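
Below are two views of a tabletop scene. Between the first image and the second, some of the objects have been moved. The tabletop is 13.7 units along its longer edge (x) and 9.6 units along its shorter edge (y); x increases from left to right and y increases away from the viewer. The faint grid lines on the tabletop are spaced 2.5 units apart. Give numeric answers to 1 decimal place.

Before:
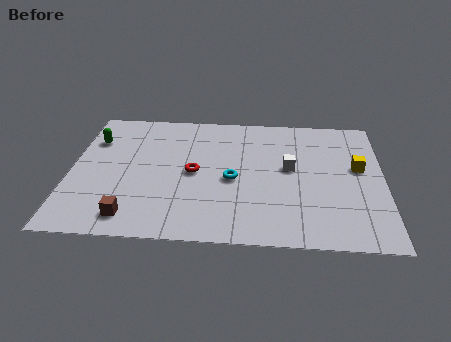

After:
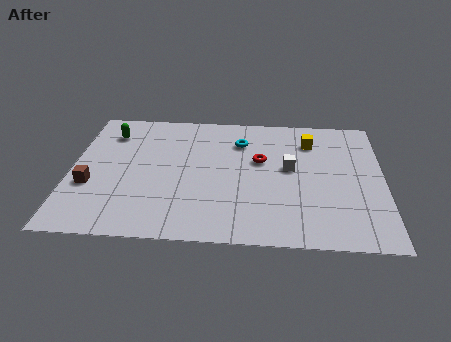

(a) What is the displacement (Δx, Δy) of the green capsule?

(0.7, 0.6)

The green capsule was at about (0.9, 6.9) and moved to about (1.6, 7.5).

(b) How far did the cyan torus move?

2.9

From (7.1, 4.3) to (7.4, 7.2), the cyan torus covered √(0.3² + 2.9²) ≈ 2.9 units.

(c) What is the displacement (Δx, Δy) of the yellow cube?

(-2.1, 1.9)

The yellow cube started near (12.6, 5.5) and ended near (10.5, 7.4).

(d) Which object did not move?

the white cube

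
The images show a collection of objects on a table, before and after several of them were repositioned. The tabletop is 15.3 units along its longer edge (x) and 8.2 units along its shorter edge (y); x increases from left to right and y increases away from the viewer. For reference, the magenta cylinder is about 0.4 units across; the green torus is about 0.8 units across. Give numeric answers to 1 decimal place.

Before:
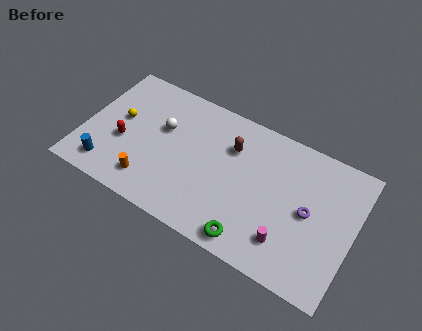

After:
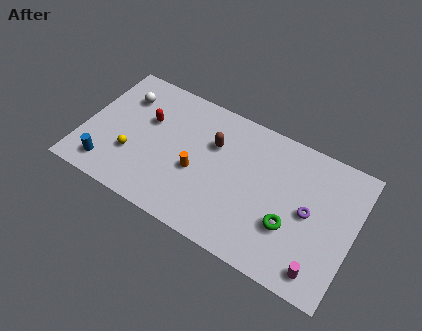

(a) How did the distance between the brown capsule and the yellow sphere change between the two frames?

-1.3

The distance was about 6.4 in the first image and 5.1 in the second, so they moved 1.3 units closer together.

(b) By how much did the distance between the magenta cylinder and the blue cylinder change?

+1.9

They were about 10.2 units apart before and 12.1 after — 1.9 units further apart.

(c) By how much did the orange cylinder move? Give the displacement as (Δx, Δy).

(2.4, 1.8)

The orange cylinder was at about (4.1, 1.6) and moved to about (6.5, 3.4).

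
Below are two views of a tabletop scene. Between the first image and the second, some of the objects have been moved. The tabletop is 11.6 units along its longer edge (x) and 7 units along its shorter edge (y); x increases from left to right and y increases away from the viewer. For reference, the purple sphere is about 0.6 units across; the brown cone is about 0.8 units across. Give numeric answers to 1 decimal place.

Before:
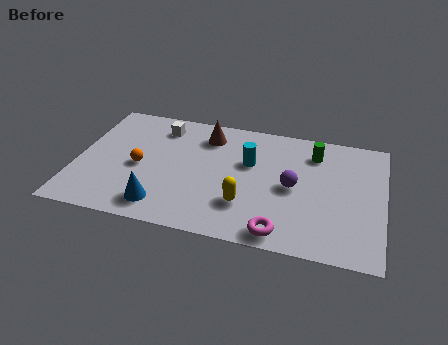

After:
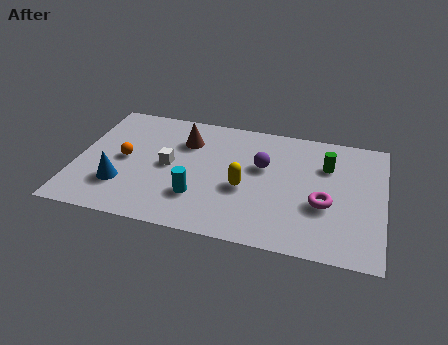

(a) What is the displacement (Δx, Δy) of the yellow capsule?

(-0.1, 0.9)

The yellow capsule started near (6.5, 2.0) and ended near (6.4, 2.9).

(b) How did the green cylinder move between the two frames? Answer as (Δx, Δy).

(0.5, -0.6)

From the two frames, the green cylinder sits at roughly (8.9, 5.5) before and (9.4, 4.9) after.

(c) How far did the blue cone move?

1.8

From (3.4, 1.2) to (1.8, 2.0), the blue cone covered √(1.6² + 0.8²) ≈ 1.8 units.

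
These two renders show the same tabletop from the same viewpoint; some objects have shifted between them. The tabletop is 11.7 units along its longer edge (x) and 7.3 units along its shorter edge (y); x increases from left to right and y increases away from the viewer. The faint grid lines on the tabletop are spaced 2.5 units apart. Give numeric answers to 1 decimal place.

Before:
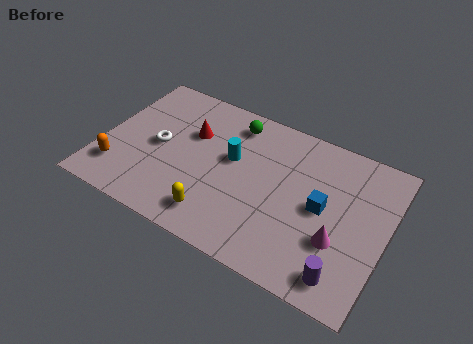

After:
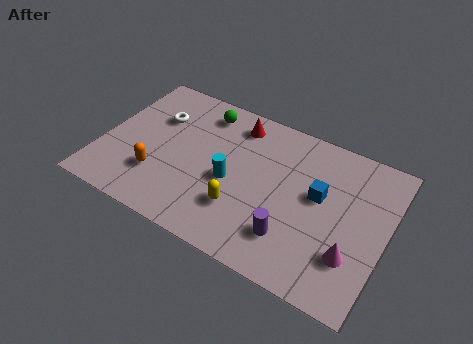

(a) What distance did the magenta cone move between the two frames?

0.7

The magenta cone was near (9.9, 2.5) before and (10.5, 2.1) after, so it travelled √(0.6² + 0.4²) ≈ 0.7 units.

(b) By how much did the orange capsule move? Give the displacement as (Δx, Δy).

(1.6, 0.4)

From the two frames, the orange capsule sits at roughly (0.9, 1.7) before and (2.5, 2.1) after.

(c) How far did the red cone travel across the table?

2.1

The red cone moved from about (3.5, 4.8) to (5.2, 6.1), a distance of √(1.7² + 1.3²) ≈ 2.1.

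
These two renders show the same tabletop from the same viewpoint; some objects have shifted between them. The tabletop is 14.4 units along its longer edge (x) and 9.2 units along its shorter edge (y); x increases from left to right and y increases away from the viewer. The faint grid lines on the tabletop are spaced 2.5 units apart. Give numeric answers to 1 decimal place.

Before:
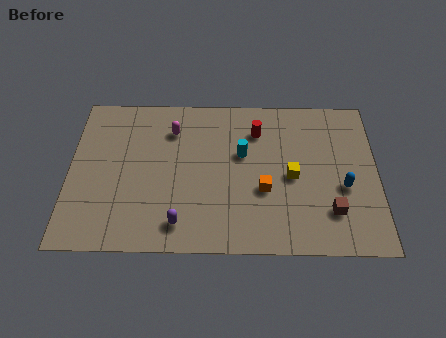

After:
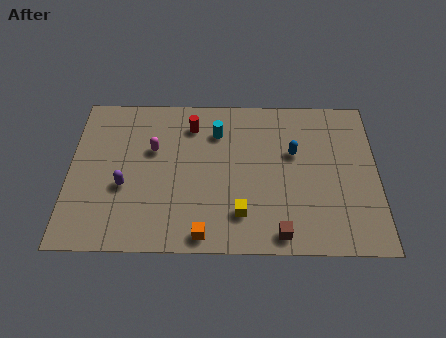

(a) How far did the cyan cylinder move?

1.8

The cyan cylinder moved from about (8.1, 5.6) to (6.9, 6.9), a distance of √(1.2² + 1.3²) ≈ 1.8.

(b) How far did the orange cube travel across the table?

3.8

The orange cube was near (9.1, 3.5) before and (6.3, 0.9) after, so it travelled √(2.8² + 2.6²) ≈ 3.8 units.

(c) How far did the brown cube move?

2.7

From (12.2, 2.3) to (9.8, 1.0), the brown cube covered √(2.4² + 1.3²) ≈ 2.7 units.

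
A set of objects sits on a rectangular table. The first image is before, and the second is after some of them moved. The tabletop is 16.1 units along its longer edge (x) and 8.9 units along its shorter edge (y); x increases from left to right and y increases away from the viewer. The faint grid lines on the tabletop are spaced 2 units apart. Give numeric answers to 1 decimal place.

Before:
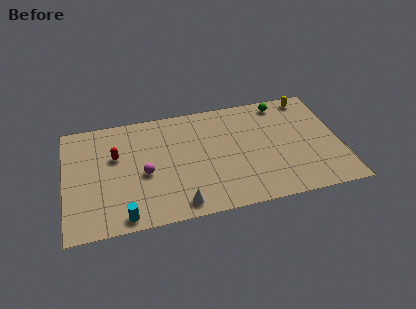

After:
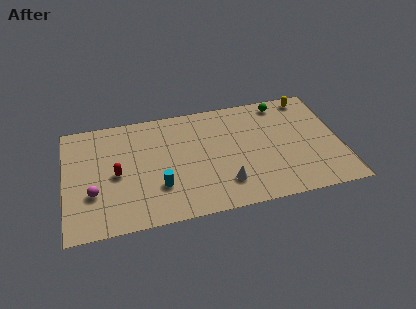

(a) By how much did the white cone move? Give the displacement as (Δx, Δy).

(2.7, 1.0)

The white cone was at about (6.5, 1.1) and moved to about (9.2, 2.1).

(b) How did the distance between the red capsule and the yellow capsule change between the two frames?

+0.4

They were about 11.7 units apart before and 12.1 after — 0.4 units further apart.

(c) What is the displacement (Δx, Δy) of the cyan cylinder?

(2.1, 1.8)

From the two frames, the cyan cylinder sits at roughly (3.3, 0.9) before and (5.4, 2.7) after.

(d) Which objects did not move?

the green sphere and the yellow capsule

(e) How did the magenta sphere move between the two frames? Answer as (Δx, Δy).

(-3.0, -0.9)

The magenta sphere started near (4.6, 3.9) and ended near (1.6, 3.0).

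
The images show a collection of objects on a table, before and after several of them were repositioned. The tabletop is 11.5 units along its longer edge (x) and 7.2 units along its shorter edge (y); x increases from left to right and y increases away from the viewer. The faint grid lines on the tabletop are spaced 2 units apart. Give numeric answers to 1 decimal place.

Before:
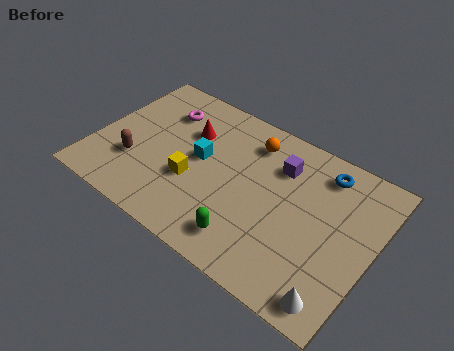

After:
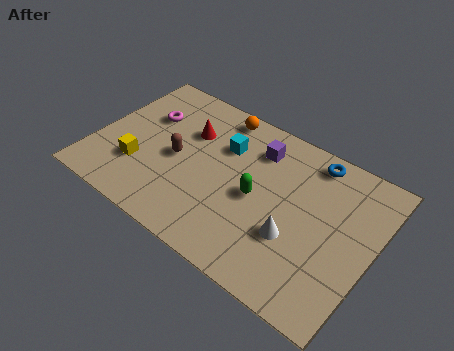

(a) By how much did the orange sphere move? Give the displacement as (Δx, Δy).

(-1.5, 0.6)

The orange sphere started near (6.1, 5.8) and ended near (4.6, 6.4).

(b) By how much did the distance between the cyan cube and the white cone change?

-2.7

Before: roughly 6.9 units apart; after: 4.2. That's 2.7 units closer together.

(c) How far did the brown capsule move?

1.9

From (1.8, 2.3) to (3.4, 3.4), the brown capsule covered √(1.6² + 1.1²) ≈ 1.9 units.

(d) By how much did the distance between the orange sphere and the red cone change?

-0.9

They were about 2.7 units apart before and 1.8 after — 0.9 units closer together.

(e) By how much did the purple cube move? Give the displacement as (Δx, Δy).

(-1.0, 0.3)

From the two frames, the purple cube sits at roughly (7.4, 5.3) before and (6.4, 5.6) after.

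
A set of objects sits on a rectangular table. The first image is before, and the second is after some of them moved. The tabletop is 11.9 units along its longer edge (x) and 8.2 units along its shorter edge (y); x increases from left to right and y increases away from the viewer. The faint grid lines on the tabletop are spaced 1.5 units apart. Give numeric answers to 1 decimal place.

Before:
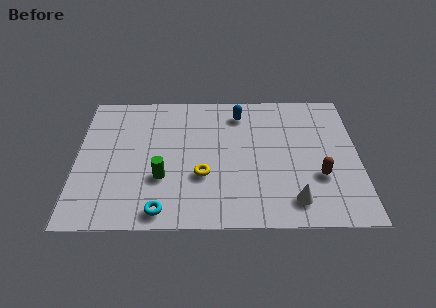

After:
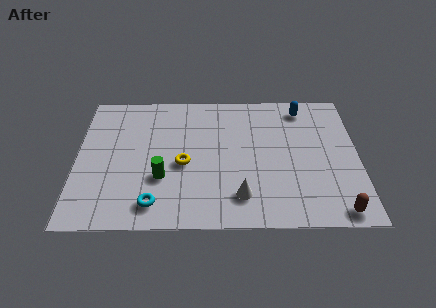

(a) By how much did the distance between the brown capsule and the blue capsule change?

+1.2

They were about 5.1 units apart before and 6.3 after — 1.2 units further apart.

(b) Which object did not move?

the green cylinder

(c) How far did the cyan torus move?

0.5

The cyan torus was near (3.6, 0.9) before and (3.3, 1.3) after, so it travelled √(0.3² + 0.4²) ≈ 0.5 units.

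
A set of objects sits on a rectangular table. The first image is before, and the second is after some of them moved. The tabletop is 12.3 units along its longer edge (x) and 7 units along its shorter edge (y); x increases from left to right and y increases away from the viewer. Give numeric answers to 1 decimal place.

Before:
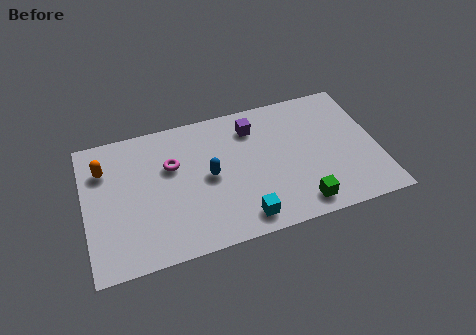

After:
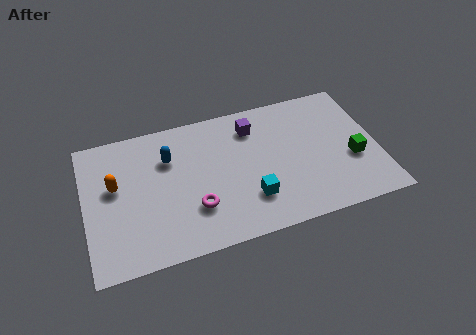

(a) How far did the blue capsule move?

2.1

The blue capsule was near (5.2, 3.5) before and (3.6, 4.9) after, so it travelled √(1.6² + 1.4²) ≈ 2.1 units.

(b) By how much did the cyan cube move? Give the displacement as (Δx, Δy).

(0.4, 0.9)

The cyan cube started near (6.4, 1.0) and ended near (6.8, 1.9).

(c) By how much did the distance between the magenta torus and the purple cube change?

+0.7

They were about 3.6 units apart before and 4.3 after — 0.7 units further apart.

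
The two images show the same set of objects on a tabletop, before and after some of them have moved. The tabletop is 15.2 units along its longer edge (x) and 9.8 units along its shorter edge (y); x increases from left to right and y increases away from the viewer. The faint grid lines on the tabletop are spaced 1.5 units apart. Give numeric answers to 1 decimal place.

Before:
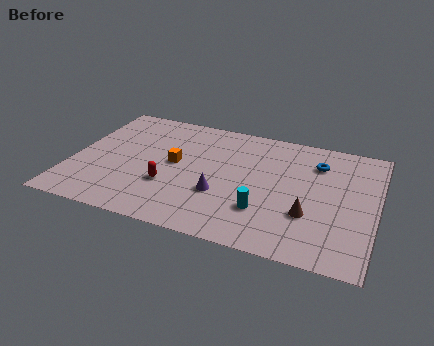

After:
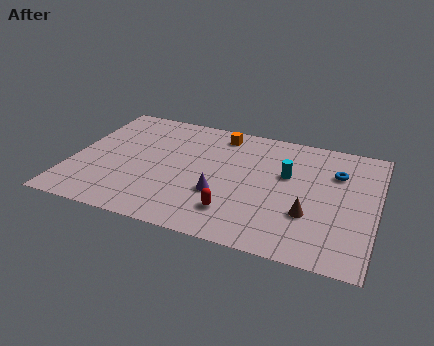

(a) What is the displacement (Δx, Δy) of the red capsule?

(3.4, -1.1)

From the two frames, the red capsule sits at roughly (5.0, 3.3) before and (8.4, 2.2) after.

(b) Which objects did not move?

the brown cone and the purple cone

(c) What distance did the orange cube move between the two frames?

3.8

The orange cube moved from about (5.1, 5.2) to (7.1, 8.4), a distance of √(2.0² + 3.2²) ≈ 3.8.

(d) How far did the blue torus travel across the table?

1.1

The blue torus moved from about (12.1, 7.4) to (13.1, 6.9), a distance of √(1.0² + 0.5²) ≈ 1.1.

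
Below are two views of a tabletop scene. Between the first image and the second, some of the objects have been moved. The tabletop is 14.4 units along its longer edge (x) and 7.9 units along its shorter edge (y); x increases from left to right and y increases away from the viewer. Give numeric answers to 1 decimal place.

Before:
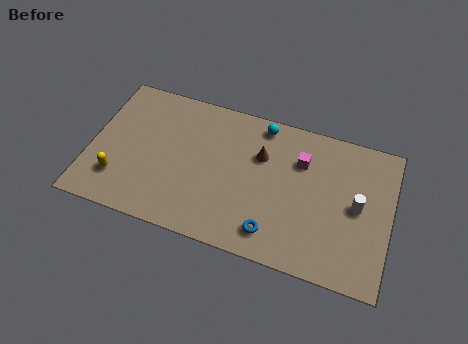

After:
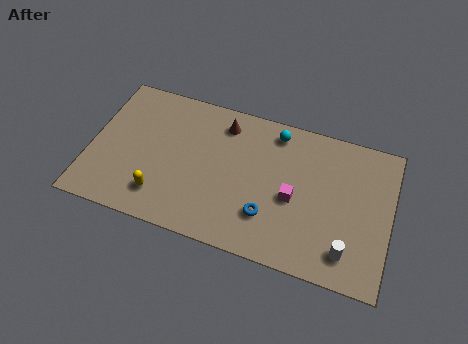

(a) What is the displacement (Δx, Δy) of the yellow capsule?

(2.1, -0.3)

From the two frames, the yellow capsule sits at roughly (1.5, 2.0) before and (3.6, 1.7) after.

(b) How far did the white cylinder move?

2.5

From (12.8, 4.0) to (12.5, 1.5), the white cylinder covered √(0.3² + 2.5²) ≈ 2.5 units.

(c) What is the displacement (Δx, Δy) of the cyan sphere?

(0.7, -0.2)

The cyan sphere started near (8.0, 7.0) and ended near (8.7, 6.8).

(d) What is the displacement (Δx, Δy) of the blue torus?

(-0.3, 0.8)

The blue torus started near (9.0, 1.4) and ended near (8.7, 2.2).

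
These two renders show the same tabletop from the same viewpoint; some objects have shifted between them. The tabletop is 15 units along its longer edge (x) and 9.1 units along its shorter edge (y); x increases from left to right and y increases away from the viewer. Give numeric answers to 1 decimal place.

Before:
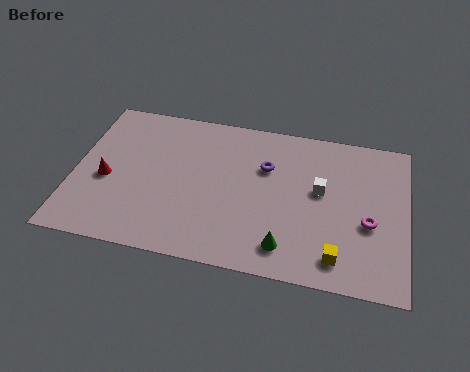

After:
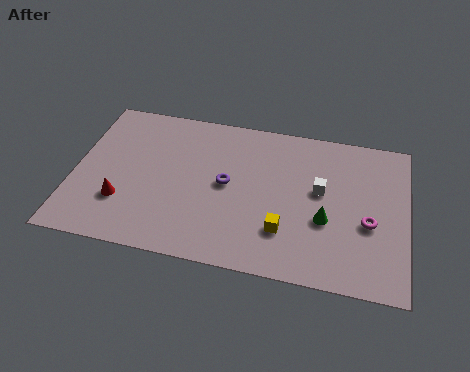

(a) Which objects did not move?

the magenta torus and the white cube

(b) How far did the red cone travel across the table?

1.4

From (1.5, 3.9) to (2.3, 2.7), the red cone covered √(0.8² + 1.2²) ≈ 1.4 units.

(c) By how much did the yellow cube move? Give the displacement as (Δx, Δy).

(-2.4, 1.0)

The yellow cube was at about (12.0, 1.5) and moved to about (9.6, 2.5).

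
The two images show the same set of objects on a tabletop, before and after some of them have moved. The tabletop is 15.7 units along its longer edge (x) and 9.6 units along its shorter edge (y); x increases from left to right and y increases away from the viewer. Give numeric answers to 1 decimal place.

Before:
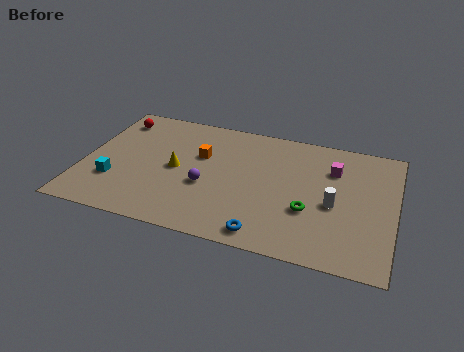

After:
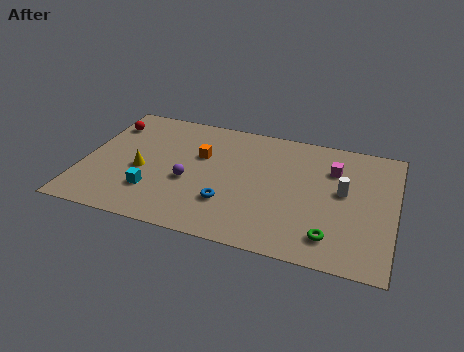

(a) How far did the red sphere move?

0.6

The red sphere moved from about (1.2, 7.9) to (0.9, 7.4), a distance of √(0.3² + 0.5²) ≈ 0.6.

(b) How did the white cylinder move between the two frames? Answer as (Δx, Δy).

(0.4, 1.1)

The white cylinder started near (12.7, 4.2) and ended near (13.1, 5.3).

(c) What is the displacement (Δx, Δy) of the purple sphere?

(-0.9, 0.1)

The purple sphere started near (6.3, 3.8) and ended near (5.4, 3.9).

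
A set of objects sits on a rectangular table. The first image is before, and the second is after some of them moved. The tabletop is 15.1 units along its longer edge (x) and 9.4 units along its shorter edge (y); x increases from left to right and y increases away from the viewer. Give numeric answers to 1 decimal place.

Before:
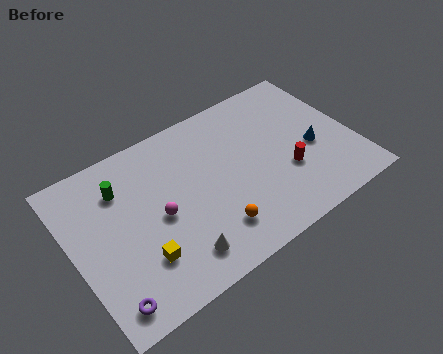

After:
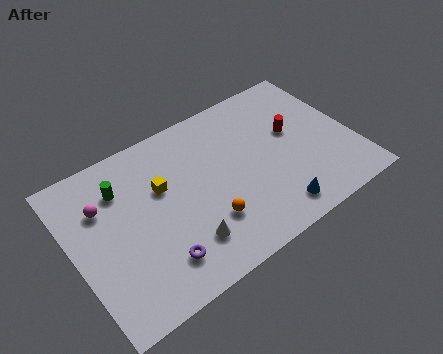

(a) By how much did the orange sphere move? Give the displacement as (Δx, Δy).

(-0.2, 0.6)

The orange sphere was at about (7.0, 2.1) and moved to about (6.8, 2.7).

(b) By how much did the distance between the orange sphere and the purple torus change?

-3.0

Before: roughly 5.9 units apart; after: 2.9. That's 3.0 units closer together.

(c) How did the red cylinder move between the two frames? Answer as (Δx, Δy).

(0.8, 2.2)

The red cylinder was at about (11.3, 3.3) and moved to about (12.1, 5.5).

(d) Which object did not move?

the green cylinder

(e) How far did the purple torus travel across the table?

2.9

The purple torus was near (1.2, 1.3) before and (4.0, 2.0) after, so it travelled √(2.8² + 0.7²) ≈ 2.9 units.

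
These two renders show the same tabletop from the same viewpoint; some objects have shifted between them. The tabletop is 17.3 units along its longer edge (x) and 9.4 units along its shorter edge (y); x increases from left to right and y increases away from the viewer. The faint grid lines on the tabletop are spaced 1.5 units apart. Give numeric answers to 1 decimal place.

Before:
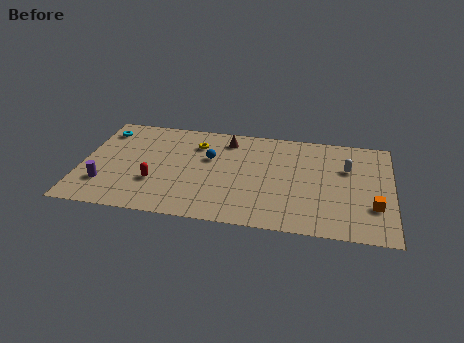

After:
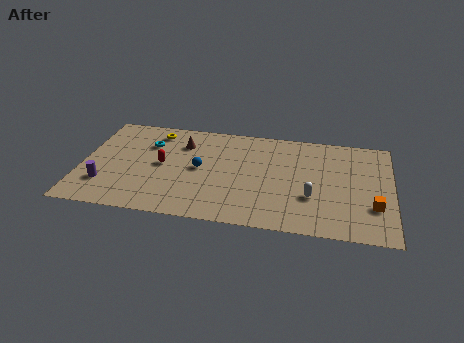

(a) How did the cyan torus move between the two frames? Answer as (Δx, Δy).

(2.6, -0.9)

The cyan torus was at about (1.0, 7.6) and moved to about (3.6, 6.7).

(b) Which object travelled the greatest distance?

the white capsule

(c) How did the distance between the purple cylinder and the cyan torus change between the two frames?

-0.4

The distance was about 5.1 in the first image and 4.7 in the second, so they moved 0.4 units closer together.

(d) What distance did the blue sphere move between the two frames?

1.2

The blue sphere moved from about (7.1, 5.9) to (6.6, 4.8), a distance of √(0.5² + 1.1²) ≈ 1.2.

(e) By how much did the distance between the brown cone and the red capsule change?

-3.6

The distance was about 6.0 in the first image and 2.4 in the second, so they moved 3.6 units closer together.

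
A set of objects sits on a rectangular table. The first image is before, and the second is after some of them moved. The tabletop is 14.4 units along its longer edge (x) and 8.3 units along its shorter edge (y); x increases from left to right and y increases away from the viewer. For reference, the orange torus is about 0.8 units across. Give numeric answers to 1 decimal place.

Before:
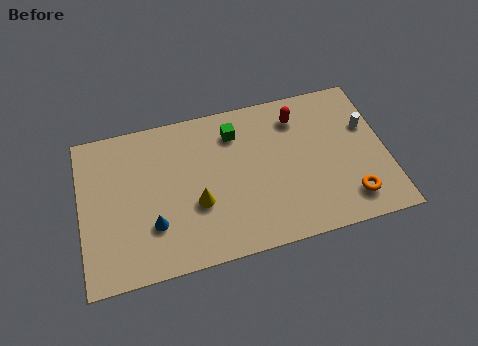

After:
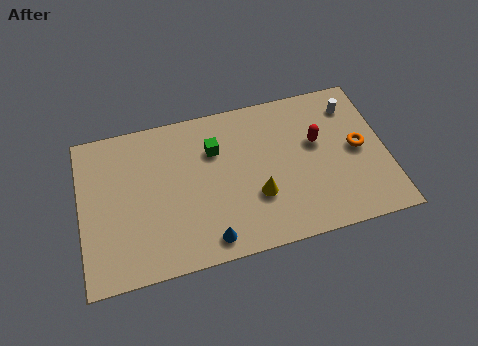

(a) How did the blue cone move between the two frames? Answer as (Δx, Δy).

(2.5, -1.4)

The blue cone was at about (3.3, 2.5) and moved to about (5.8, 1.1).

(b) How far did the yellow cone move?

2.8

The yellow cone moved from about (5.4, 3.1) to (8.2, 2.8), a distance of √(2.8² + 0.3²) ≈ 2.8.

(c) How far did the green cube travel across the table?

1.2

The green cube moved from about (7.4, 6.5) to (6.4, 5.8), a distance of √(1.0² + 0.7²) ≈ 1.2.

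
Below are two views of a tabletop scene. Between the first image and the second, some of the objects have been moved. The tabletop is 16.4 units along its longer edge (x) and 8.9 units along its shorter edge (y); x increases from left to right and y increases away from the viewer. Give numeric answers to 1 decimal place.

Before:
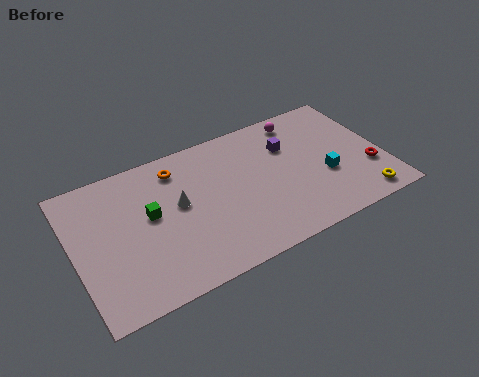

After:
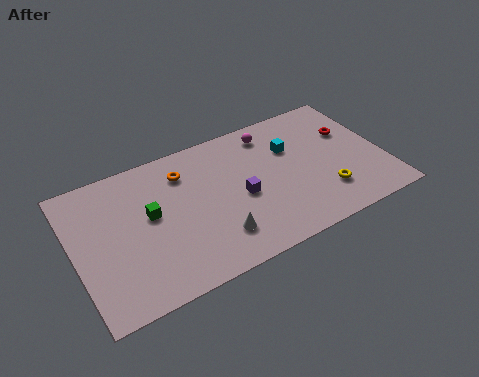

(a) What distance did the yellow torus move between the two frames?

2.2

The yellow torus was near (14.8, 1.1) before and (13.0, 2.3) after, so it travelled √(1.8² + 1.2²) ≈ 2.2 units.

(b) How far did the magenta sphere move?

1.7

The magenta sphere moved from about (12.5, 7.7) to (10.8, 7.5), a distance of √(1.7² + 0.2²) ≈ 1.7.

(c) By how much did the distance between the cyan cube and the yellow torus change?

+1.1

Before: roughly 2.8 units apart; after: 3.9. That's 1.1 units further apart.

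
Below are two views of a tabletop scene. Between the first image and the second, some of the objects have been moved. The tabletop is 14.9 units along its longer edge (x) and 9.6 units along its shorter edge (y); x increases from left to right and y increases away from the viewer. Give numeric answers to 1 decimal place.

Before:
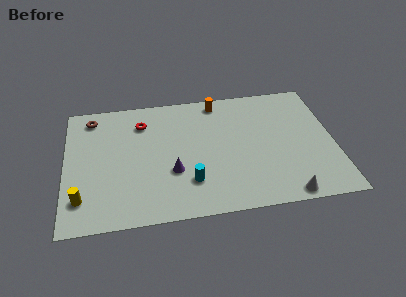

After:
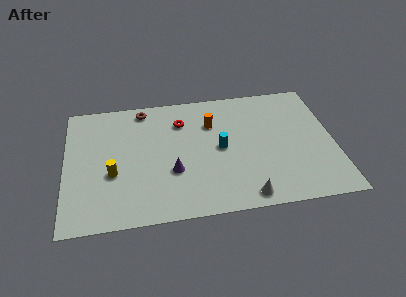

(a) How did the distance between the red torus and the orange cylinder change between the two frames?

-2.7

Before: roughly 4.4 units apart; after: 1.7. That's 2.7 units closer together.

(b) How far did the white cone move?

2.2

The white cone was near (12.0, 0.8) before and (9.8, 1.0) after, so it travelled √(2.2² + 0.2²) ≈ 2.2 units.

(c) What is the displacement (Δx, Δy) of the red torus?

(2.2, -0.2)

The red torus started near (4.3, 7.4) and ended near (6.5, 7.2).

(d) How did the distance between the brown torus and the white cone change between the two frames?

-3.6

They were about 12.8 units apart before and 9.2 after — 3.6 units closer together.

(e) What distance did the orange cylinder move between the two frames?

1.7

The orange cylinder was near (8.6, 8.5) before and (8.2, 6.8) after, so it travelled √(0.4² + 1.7²) ≈ 1.7 units.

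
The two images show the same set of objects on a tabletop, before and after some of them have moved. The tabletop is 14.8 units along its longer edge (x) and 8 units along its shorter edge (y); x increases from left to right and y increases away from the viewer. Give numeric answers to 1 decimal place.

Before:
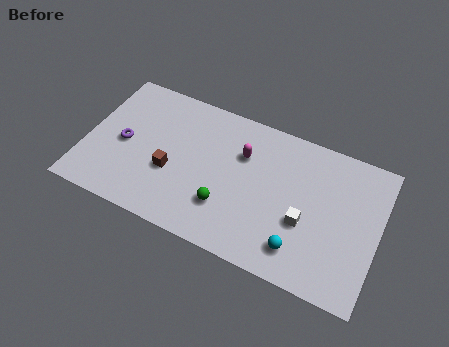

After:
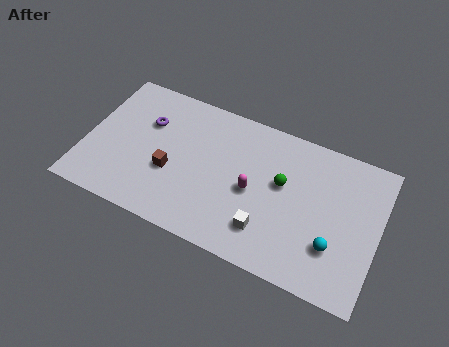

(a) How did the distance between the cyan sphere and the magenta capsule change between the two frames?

-0.7

Before: roughly 5.1 units apart; after: 4.4. That's 0.7 units closer together.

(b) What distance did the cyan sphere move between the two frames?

1.8

The cyan sphere moved from about (11.1, 1.6) to (12.7, 2.4), a distance of √(1.6² + 0.8²) ≈ 1.8.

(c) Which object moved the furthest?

the green sphere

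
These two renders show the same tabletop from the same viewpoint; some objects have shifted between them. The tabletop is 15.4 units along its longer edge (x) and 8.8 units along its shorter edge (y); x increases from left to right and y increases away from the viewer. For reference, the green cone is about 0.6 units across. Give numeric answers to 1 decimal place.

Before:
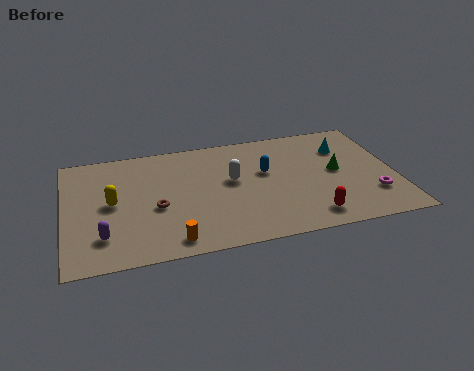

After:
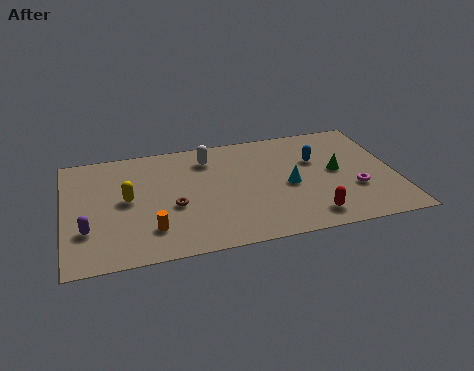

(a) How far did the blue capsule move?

2.4

From (9.4, 5.3) to (11.8, 5.7), the blue capsule covered √(2.4² + 0.4²) ≈ 2.4 units.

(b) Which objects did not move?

the green cone and the red capsule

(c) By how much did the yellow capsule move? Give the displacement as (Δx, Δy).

(0.7, 0.1)

The yellow capsule started near (2.2, 4.5) and ended near (2.9, 4.6).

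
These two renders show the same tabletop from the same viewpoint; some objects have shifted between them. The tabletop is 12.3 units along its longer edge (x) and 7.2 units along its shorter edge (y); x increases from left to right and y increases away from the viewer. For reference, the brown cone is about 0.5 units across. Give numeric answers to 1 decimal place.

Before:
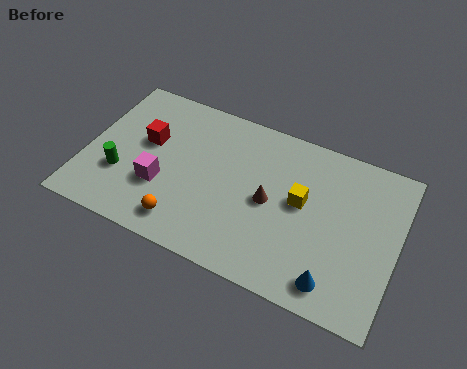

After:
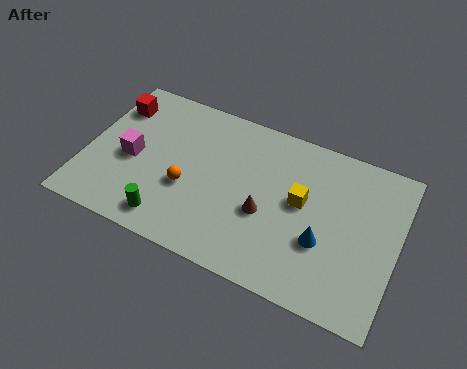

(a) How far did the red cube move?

1.9

The red cube moved from about (2.3, 4.3) to (0.8, 5.5), a distance of √(1.5² + 1.2²) ≈ 1.9.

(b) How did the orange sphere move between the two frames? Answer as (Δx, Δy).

(-0.1, 1.6)

The orange sphere started near (4.2, 1.2) and ended near (4.1, 2.8).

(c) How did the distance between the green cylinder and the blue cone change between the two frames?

-2.6

Before: roughly 8.7 units apart; after: 6.1. That's 2.6 units closer together.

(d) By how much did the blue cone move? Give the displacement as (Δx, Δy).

(-0.6, 1.5)

The blue cone was at about (10.1, 1.1) and moved to about (9.5, 2.6).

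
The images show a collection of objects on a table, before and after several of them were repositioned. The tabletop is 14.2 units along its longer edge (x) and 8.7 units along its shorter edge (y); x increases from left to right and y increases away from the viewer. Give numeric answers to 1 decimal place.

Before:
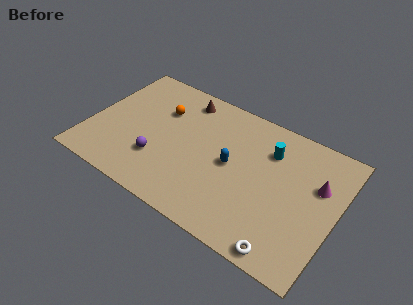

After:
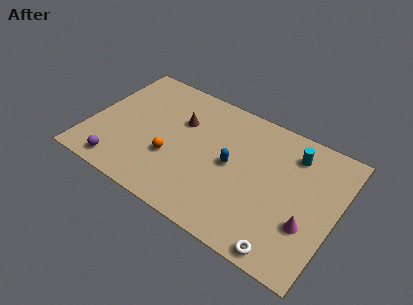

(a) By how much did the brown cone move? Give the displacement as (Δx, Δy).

(0.1, -1.6)

From the two frames, the brown cone sits at roughly (4.9, 7.4) before and (5.0, 5.8) after.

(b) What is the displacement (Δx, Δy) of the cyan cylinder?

(1.3, 0.5)

The cyan cylinder started near (10.1, 6.4) and ended near (11.4, 6.9).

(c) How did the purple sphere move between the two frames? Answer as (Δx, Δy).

(-2.0, -1.5)

From the two frames, the purple sphere sits at roughly (4.2, 2.6) before and (2.2, 1.1) after.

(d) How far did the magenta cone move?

2.7

From (13.0, 5.6) to (12.8, 2.9), the magenta cone covered √(0.2² + 2.7²) ≈ 2.7 units.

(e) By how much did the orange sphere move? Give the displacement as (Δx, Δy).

(1.1, -2.9)

The orange sphere started near (3.8, 6.0) and ended near (4.9, 3.1).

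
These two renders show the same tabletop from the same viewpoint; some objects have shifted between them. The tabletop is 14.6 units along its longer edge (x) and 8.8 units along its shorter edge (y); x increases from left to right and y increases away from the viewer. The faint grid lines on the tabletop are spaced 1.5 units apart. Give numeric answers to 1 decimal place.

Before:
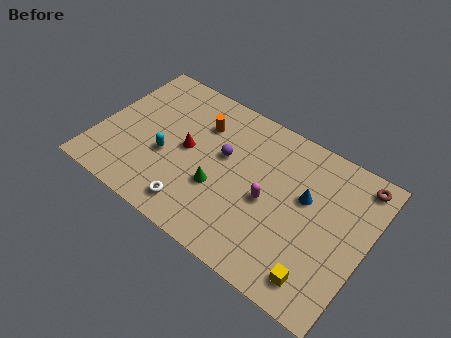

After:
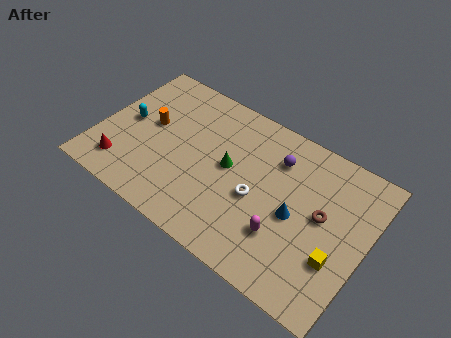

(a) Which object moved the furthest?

the red cone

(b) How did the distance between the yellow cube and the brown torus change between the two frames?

-4.2

Before: roughly 6.4 units apart; after: 2.2. That's 4.2 units closer together.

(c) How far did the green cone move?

1.5

From (6.8, 3.2) to (7.1, 4.7), the green cone covered √(0.3² + 1.5²) ≈ 1.5 units.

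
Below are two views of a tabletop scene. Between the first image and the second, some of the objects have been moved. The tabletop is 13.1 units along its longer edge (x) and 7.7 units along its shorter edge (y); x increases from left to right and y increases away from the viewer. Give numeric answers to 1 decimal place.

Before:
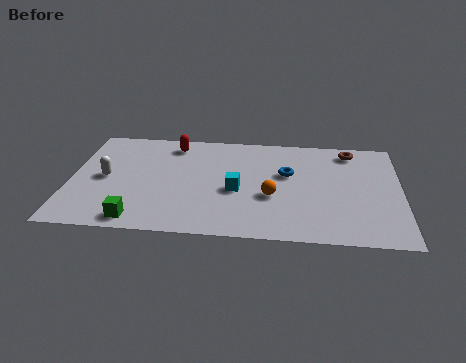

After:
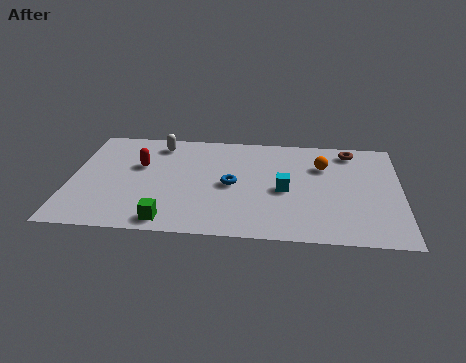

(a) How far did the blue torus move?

2.4

The blue torus moved from about (8.6, 4.7) to (6.4, 3.7), a distance of √(2.2² + 1.0²) ≈ 2.4.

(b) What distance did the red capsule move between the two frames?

2.1

The red capsule moved from about (4.0, 6.5) to (2.7, 4.8), a distance of √(1.3² + 1.7²) ≈ 2.1.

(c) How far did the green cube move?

1.2

The green cube moved from about (2.8, 0.9) to (4.0, 0.9), a distance of √(1.2² + 0.0²) ≈ 1.2.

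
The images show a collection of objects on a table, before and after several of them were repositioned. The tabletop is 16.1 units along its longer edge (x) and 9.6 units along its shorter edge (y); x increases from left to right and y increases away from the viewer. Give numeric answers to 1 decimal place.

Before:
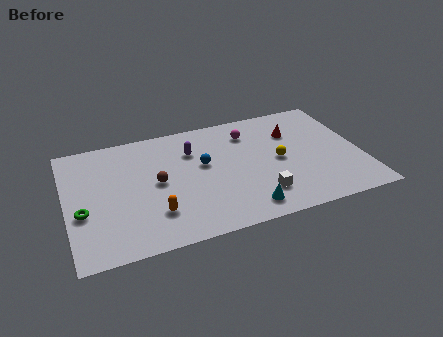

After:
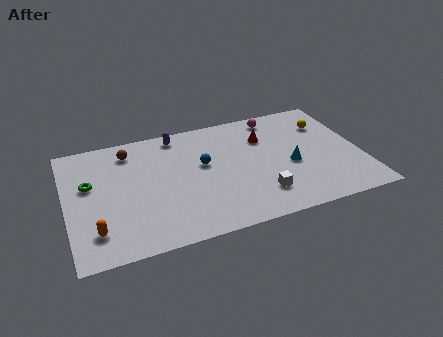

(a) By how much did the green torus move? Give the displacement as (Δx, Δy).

(0.5, 2.1)

The green torus was at about (0.8, 3.7) and moved to about (1.3, 5.8).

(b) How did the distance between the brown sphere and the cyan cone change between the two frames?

+3.7

Before: roughly 5.7 units apart; after: 9.4. That's 3.7 units further apart.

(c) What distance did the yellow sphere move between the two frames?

3.7

The yellow sphere was near (11.6, 4.7) before and (14.5, 7.0) after, so it travelled √(2.9² + 2.3²) ≈ 3.7 units.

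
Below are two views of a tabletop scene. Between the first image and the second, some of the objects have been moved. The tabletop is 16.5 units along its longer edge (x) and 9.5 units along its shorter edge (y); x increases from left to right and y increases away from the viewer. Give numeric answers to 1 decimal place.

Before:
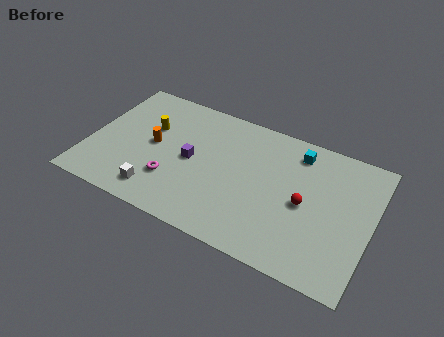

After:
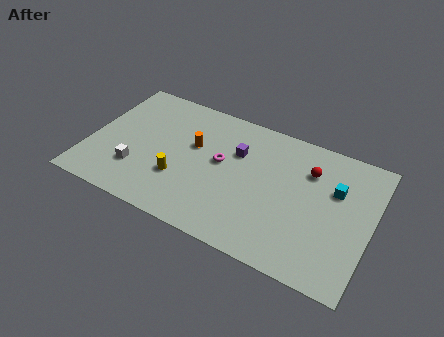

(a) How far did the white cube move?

1.8

The white cube moved from about (4.4, 1.6) to (3.0, 2.7), a distance of √(1.4² + 1.1²) ≈ 1.8.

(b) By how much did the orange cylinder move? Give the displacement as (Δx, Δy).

(2.3, 0.9)

From the two frames, the orange cylinder sits at roughly (3.7, 4.9) before and (6.0, 5.8) after.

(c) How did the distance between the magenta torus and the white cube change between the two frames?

+4.0

Before: roughly 1.4 units apart; after: 5.4. That's 4.0 units further apart.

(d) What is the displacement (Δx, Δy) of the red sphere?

(0.0, 2.4)

The red sphere started near (12.7, 4.5) and ended near (12.7, 6.9).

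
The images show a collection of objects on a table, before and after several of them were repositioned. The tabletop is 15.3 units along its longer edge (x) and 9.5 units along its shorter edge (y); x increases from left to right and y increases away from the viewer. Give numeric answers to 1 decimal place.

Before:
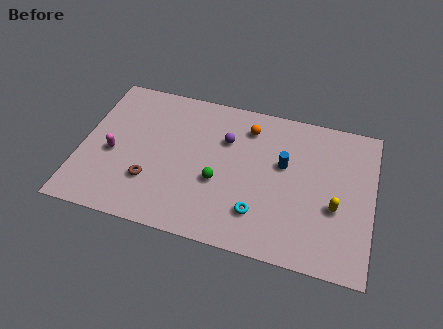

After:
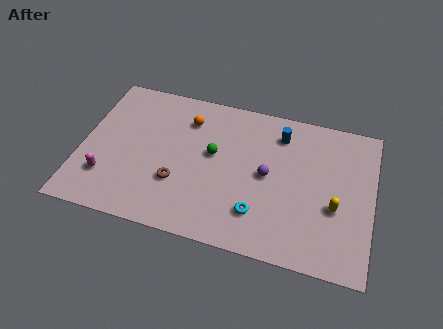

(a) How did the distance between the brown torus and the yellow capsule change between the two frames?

-1.4

The distance was about 9.6 in the first image and 8.2 in the second, so they moved 1.4 units closer together.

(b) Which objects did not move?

the cyan torus and the yellow capsule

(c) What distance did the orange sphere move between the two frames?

3.2

From (8.6, 7.6) to (5.4, 7.3), the orange sphere covered √(3.2² + 0.3²) ≈ 3.2 units.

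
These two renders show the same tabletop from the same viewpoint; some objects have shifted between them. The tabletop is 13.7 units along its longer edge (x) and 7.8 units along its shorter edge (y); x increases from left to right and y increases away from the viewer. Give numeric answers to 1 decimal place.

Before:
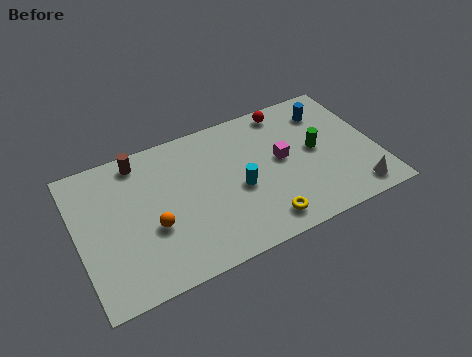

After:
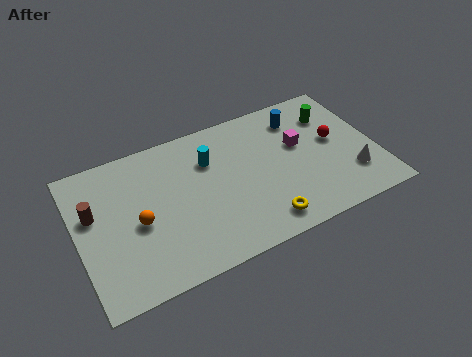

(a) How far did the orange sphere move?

0.8

The orange sphere moved from about (3.3, 3.0) to (2.7, 3.5), a distance of √(0.6² + 0.5²) ≈ 0.8.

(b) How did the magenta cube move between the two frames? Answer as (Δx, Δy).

(0.9, 0.5)

The magenta cube was at about (9.4, 4.2) and moved to about (10.3, 4.7).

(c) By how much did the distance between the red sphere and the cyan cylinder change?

+1.4

Before: roughly 4.4 units apart; after: 5.8. That's 1.4 units further apart.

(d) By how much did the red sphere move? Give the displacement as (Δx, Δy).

(1.9, -2.6)

The red sphere was at about (10.0, 6.9) and moved to about (11.9, 4.3).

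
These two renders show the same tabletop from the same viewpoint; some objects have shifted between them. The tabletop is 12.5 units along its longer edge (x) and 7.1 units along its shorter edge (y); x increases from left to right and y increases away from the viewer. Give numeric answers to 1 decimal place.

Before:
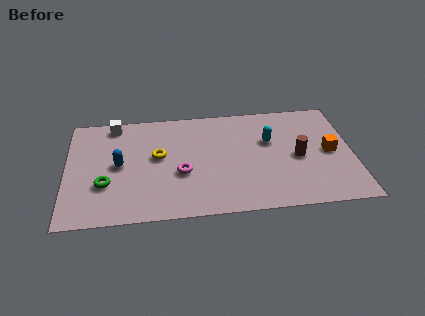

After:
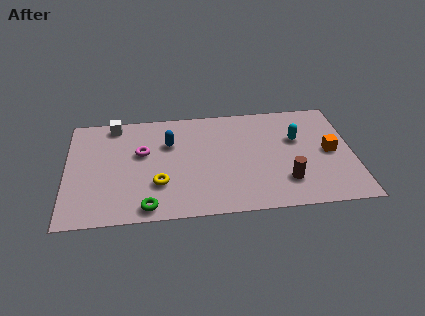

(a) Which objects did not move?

the white cube and the orange cube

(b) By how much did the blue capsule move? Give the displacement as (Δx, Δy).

(2.2, 1.2)

The blue capsule was at about (2.3, 3.6) and moved to about (4.5, 4.8).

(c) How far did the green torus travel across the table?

2.4

From (1.7, 2.4) to (3.5, 0.8), the green torus covered √(1.8² + 1.6²) ≈ 2.4 units.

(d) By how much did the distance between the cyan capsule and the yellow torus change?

+1.6

The distance was about 4.9 in the first image and 6.5 in the second, so they moved 1.6 units further apart.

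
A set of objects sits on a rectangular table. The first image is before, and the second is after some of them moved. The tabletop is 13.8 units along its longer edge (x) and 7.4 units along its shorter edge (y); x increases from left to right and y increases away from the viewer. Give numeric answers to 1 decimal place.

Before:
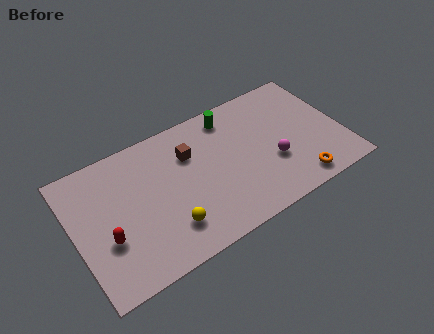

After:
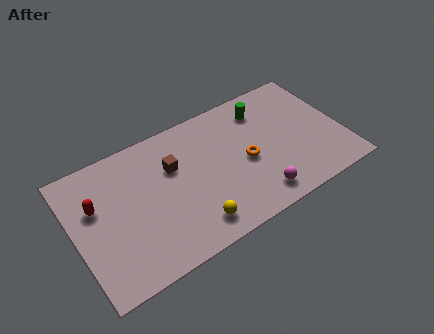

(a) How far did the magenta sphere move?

1.9

From (10.1, 2.7) to (9.0, 1.2), the magenta sphere covered √(1.1² + 1.5²) ≈ 1.9 units.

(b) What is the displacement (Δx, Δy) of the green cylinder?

(1.7, -0.4)

The green cylinder started near (8.4, 6.3) and ended near (10.1, 5.9).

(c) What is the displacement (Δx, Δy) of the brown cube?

(-0.9, -0.3)

The brown cube started near (6.1, 5.2) and ended near (5.2, 4.9).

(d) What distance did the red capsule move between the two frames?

2.0

The red capsule moved from about (1.5, 2.7) to (1.2, 4.7), a distance of √(0.3² + 2.0²) ≈ 2.0.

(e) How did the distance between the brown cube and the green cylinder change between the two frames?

+2.5

They were about 2.5 units apart before and 5.0 after — 2.5 units further apart.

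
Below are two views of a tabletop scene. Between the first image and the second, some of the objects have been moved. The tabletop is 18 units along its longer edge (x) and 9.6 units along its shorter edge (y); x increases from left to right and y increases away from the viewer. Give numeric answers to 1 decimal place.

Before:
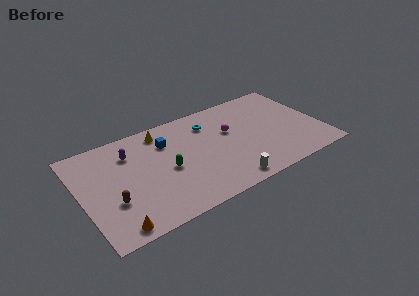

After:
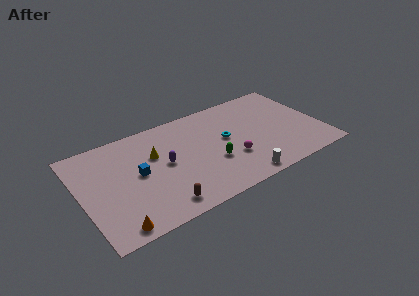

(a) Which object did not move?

the orange cone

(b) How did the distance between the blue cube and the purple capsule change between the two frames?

-0.7

They were about 2.7 units apart before and 2.0 after — 0.7 units closer together.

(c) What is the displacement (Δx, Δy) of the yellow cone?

(-0.8, -2.0)

From the two frames, the yellow cone sits at roughly (6.4, 8.2) before and (5.6, 6.2) after.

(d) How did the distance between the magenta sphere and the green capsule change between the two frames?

-3.8

The distance was about 5.2 in the first image and 1.4 in the second, so they moved 3.8 units closer together.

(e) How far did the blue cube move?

3.1

The blue cube was near (6.6, 7.0) before and (4.2, 5.0) after, so it travelled √(2.4² + 2.0²) ≈ 3.1 units.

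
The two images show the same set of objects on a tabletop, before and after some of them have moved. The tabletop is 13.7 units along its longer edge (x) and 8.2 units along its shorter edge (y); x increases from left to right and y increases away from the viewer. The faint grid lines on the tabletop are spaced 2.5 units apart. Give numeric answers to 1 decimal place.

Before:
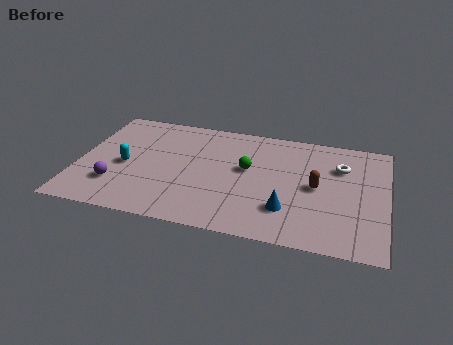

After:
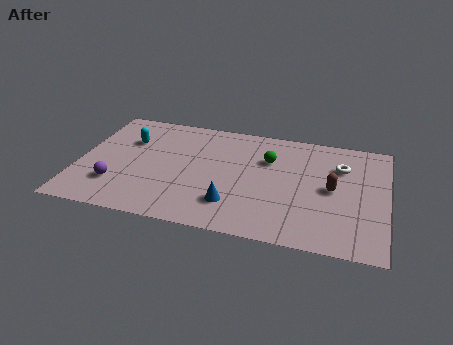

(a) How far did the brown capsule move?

0.7

From (10.6, 4.1) to (11.3, 4.1), the brown capsule covered √(0.7² + 0.0²) ≈ 0.7 units.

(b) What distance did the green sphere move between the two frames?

1.3

The green sphere was near (7.5, 4.7) before and (8.4, 5.6) after, so it travelled √(0.9² + 0.9²) ≈ 1.3 units.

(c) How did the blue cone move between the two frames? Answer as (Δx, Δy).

(-2.4, -0.2)

From the two frames, the blue cone sits at roughly (9.4, 2.2) before and (7.0, 2.0) after.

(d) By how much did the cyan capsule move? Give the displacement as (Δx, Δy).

(0.0, 1.9)

From the two frames, the cyan capsule sits at roughly (2.1, 3.7) before and (2.1, 5.6) after.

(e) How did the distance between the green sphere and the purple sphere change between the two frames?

+1.2

The distance was about 6.2 in the first image and 7.4 in the second, so they moved 1.2 units further apart.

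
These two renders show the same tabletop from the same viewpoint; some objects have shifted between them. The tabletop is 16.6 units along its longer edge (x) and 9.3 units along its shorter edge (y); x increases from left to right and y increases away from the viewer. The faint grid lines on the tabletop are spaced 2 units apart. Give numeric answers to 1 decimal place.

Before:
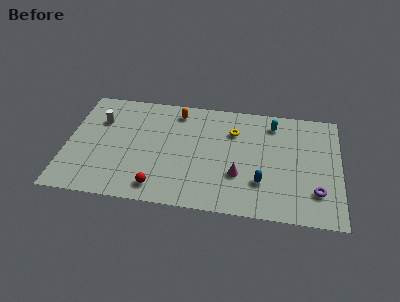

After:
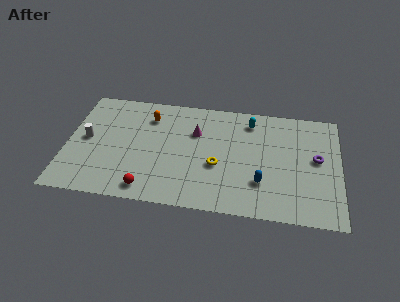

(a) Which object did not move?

the blue capsule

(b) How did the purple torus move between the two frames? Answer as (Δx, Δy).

(0.0, 2.7)

From the two frames, the purple torus sits at roughly (15.2, 2.4) before and (15.2, 5.1) after.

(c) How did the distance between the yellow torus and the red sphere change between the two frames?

-2.1

The distance was about 6.9 in the first image and 4.8 in the second, so they moved 2.1 units closer together.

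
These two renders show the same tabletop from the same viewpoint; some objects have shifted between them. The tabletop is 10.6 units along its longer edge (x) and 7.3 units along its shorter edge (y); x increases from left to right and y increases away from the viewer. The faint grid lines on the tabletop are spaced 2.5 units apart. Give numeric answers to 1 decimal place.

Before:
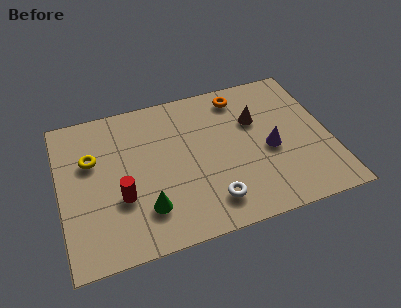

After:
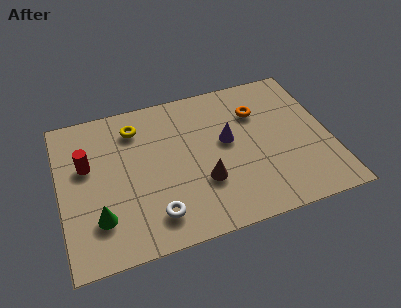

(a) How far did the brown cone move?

3.3

The brown cone was near (7.8, 4.8) before and (5.5, 2.4) after, so it travelled √(2.3² + 2.4²) ≈ 3.3 units.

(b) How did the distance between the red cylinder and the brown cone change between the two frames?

-1.0

They were about 5.9 units apart before and 4.9 after — 1.0 units closer together.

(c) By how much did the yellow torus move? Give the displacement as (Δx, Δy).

(1.8, 1.1)

The yellow torus started near (1.3, 4.7) and ended near (3.1, 5.8).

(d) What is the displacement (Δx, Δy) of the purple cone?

(-1.6, 0.9)

The purple cone started near (8.2, 3.2) and ended near (6.6, 4.1).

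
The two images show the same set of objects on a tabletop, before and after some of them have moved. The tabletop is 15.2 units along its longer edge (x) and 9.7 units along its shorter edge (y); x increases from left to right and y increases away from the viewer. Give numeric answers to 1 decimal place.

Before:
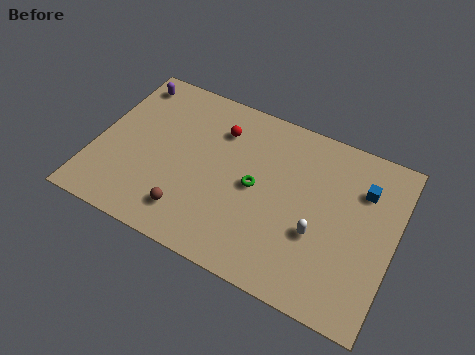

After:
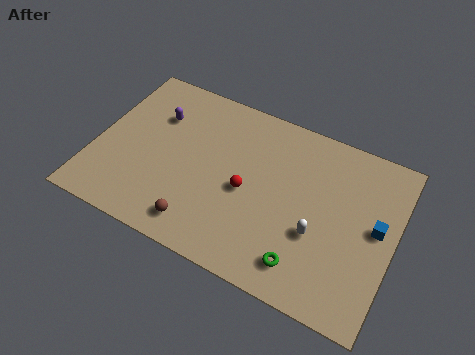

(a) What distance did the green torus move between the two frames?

4.2

The green torus was near (8.2, 4.8) before and (11.1, 1.7) after, so it travelled √(2.9² + 3.1²) ≈ 4.2 units.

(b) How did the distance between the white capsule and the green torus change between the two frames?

-1.6

They were about 3.5 units apart before and 1.9 after — 1.6 units closer together.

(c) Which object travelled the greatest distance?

the green torus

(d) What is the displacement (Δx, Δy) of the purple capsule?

(1.7, -1.5)

The purple capsule was at about (1.1, 8.3) and moved to about (2.8, 6.8).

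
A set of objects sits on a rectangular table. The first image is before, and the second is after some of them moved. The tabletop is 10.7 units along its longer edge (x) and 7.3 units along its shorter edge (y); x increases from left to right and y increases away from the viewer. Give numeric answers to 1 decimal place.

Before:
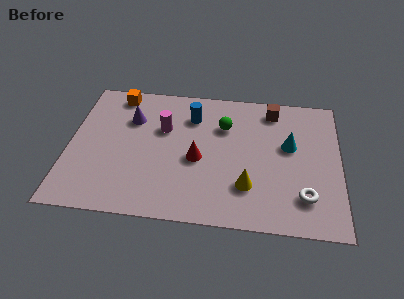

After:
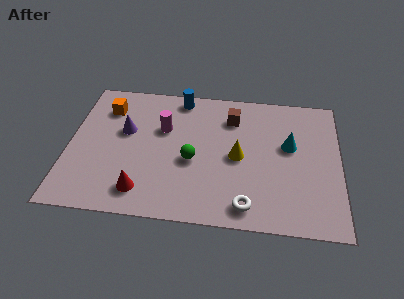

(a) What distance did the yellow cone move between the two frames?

1.6

The yellow cone was near (7.1, 2.0) before and (6.7, 3.5) after, so it travelled √(0.4² + 1.5²) ≈ 1.6 units.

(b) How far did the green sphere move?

2.3

The green sphere moved from about (6.1, 5.1) to (4.9, 3.1), a distance of √(1.2² + 2.0²) ≈ 2.3.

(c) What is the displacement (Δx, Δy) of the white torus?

(-2.2, -0.7)

The white torus was at about (9.3, 1.7) and moved to about (7.1, 1.0).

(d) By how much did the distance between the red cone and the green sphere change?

+0.5

The distance was about 2.1 in the first image and 2.6 in the second, so they moved 0.5 units further apart.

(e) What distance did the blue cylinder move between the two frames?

1.1

The blue cylinder was near (4.8, 5.5) before and (4.3, 6.5) after, so it travelled √(0.5² + 1.0²) ≈ 1.1 units.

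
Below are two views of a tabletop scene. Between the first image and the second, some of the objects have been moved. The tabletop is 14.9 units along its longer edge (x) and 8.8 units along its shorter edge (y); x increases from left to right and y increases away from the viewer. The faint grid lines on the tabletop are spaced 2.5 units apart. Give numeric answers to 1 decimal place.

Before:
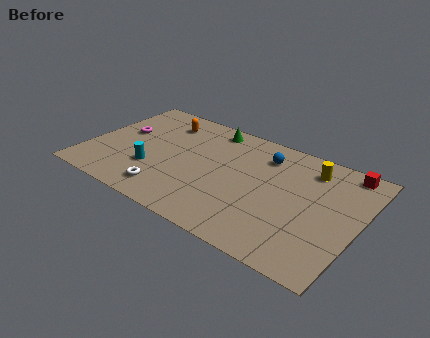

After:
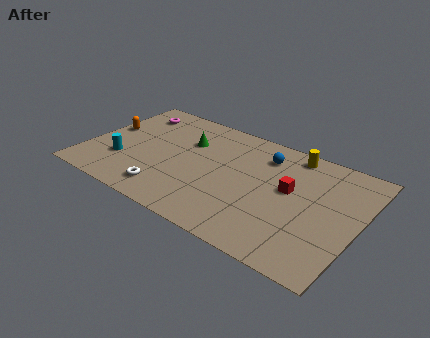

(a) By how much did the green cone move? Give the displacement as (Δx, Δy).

(-1.0, -1.7)

The green cone started near (6.2, 7.7) and ended near (5.2, 6.0).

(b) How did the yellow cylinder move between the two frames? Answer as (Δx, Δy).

(-1.1, 0.7)

The yellow cylinder started near (11.9, 7.1) and ended near (10.8, 7.8).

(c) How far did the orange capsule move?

3.4

The orange capsule moved from about (3.6, 7.0) to (0.8, 5.0), a distance of √(2.8² + 2.0²) ≈ 3.4.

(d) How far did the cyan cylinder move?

1.7

From (3.8, 2.8) to (2.1, 2.7), the cyan cylinder covered √(1.7² + 0.1²) ≈ 1.7 units.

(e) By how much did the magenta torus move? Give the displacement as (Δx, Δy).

(0.2, 2.0)

From the two frames, the magenta torus sits at roughly (1.6, 5.1) before and (1.8, 7.1) after.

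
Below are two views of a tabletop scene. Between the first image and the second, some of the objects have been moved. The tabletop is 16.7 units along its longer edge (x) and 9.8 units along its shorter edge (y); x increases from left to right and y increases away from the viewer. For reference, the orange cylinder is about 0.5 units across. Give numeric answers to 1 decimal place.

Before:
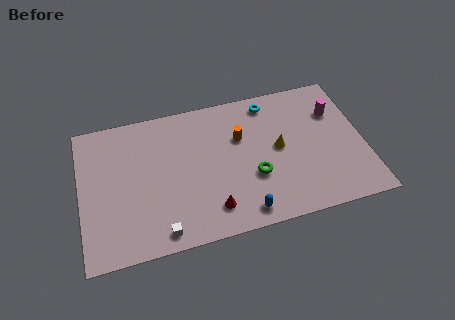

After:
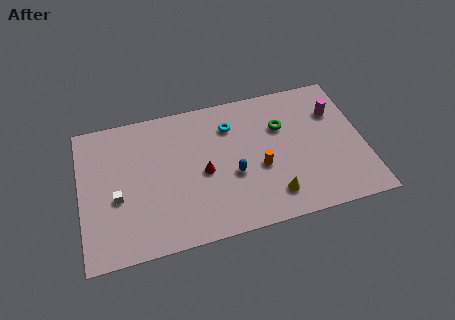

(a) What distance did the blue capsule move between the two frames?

2.7

From (9.3, 1.2) to (8.9, 3.9), the blue capsule covered √(0.4² + 2.7²) ≈ 2.7 units.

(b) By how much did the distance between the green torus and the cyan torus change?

-2.1

Before: roughly 5.2 units apart; after: 3.1. That's 2.1 units closer together.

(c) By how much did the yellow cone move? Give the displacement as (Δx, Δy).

(-0.6, -3.2)

The yellow cone was at about (11.7, 5.1) and moved to about (11.1, 1.9).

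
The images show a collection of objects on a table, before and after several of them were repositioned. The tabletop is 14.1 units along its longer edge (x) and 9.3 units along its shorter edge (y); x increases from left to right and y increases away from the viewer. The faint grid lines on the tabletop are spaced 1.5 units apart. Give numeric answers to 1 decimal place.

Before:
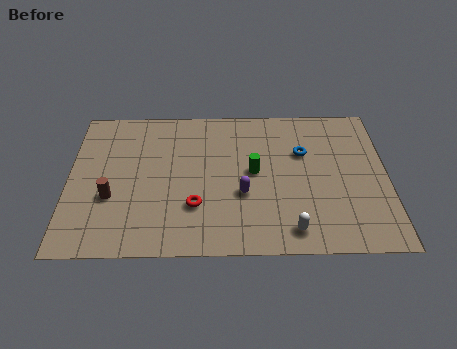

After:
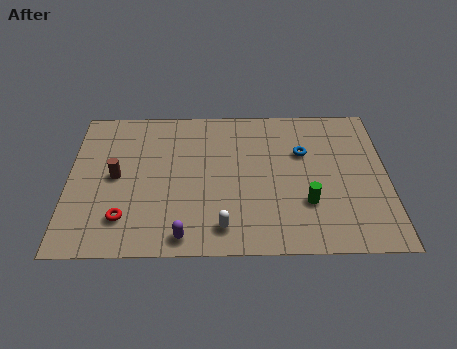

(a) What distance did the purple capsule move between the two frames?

3.6

From (7.7, 3.5) to (5.1, 1.0), the purple capsule covered √(2.6² + 2.5²) ≈ 3.6 units.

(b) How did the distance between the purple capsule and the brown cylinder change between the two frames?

-1.0

They were about 5.8 units apart before and 4.8 after — 1.0 units closer together.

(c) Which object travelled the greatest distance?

the purple capsule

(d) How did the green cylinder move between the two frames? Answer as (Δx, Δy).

(2.3, -2.0)

From the two frames, the green cylinder sits at roughly (8.2, 4.9) before and (10.5, 2.9) after.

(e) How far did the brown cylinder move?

1.3

From (1.9, 3.4) to (2.1, 4.7), the brown cylinder covered √(0.2² + 1.3²) ≈ 1.3 units.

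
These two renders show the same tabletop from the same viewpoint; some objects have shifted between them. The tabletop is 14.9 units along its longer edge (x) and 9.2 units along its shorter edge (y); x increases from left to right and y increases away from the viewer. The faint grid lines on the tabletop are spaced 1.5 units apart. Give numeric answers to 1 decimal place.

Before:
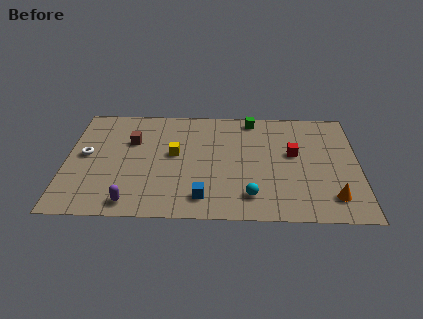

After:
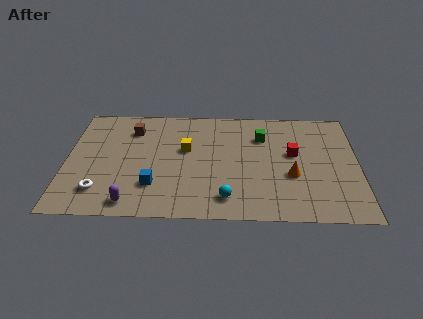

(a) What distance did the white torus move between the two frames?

3.0

The white torus was near (1.0, 4.9) before and (1.8, 2.0) after, so it travelled √(0.8² + 2.9²) ≈ 3.0 units.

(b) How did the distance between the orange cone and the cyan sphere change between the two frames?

-0.3

The distance was about 4.1 in the first image and 3.8 in the second, so they moved 0.3 units closer together.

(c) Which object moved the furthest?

the white torus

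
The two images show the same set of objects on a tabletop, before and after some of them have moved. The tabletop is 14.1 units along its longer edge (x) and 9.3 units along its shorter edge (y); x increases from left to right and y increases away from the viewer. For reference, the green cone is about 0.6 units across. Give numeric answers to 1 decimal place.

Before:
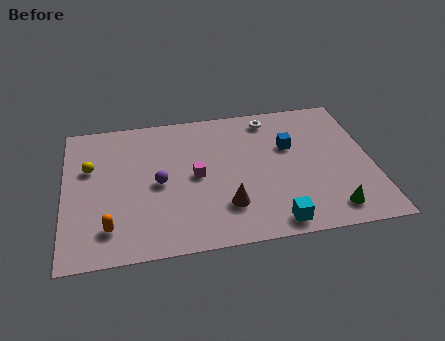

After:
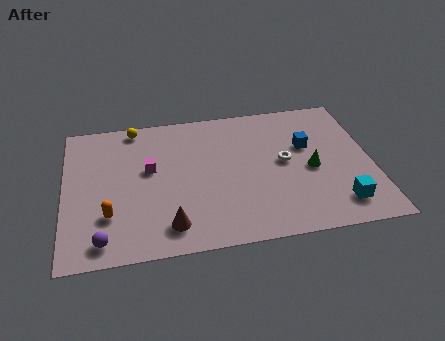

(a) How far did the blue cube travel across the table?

0.8

The blue cube was near (10.4, 5.9) before and (11.2, 5.8) after, so it travelled √(0.8² + 0.1²) ≈ 0.8 units.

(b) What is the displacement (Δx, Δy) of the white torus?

(0.5, -3.1)

From the two frames, the white torus sits at roughly (9.6, 8.0) before and (10.1, 4.9) after.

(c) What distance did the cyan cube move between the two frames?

3.1

The cyan cube moved from about (9.4, 1.0) to (12.4, 1.7), a distance of √(3.0² + 0.7²) ≈ 3.1.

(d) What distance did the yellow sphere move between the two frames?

3.3

From (1.2, 5.9) to (3.3, 8.4), the yellow sphere covered √(2.1² + 2.5²) ≈ 3.3 units.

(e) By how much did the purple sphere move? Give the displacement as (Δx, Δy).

(-2.6, -3.2)

The purple sphere was at about (4.3, 4.4) and moved to about (1.7, 1.2).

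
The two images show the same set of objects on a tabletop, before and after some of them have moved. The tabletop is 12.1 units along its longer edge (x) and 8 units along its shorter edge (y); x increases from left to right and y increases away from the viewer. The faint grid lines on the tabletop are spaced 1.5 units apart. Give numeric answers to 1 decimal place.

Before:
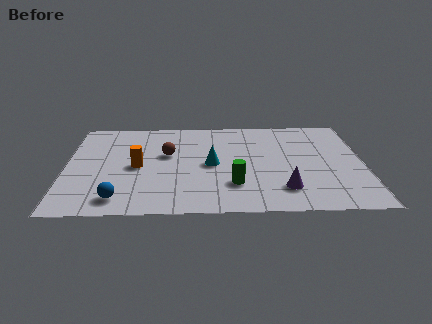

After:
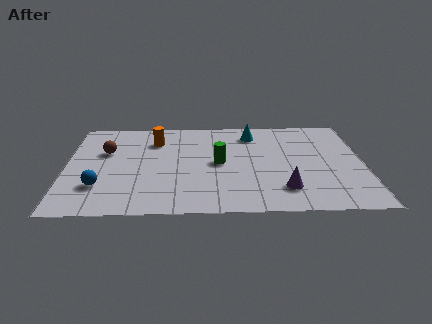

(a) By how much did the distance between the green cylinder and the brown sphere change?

+1.0

They were about 3.7 units apart before and 4.7 after — 1.0 units further apart.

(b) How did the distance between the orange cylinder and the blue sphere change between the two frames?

+1.7

Before: roughly 2.7 units apart; after: 4.4. That's 1.7 units further apart.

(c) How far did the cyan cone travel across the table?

3.1

The cyan cone was near (5.9, 3.9) before and (7.6, 6.5) after, so it travelled √(1.7² + 2.6²) ≈ 3.1 units.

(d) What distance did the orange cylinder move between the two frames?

2.3

The orange cylinder was near (2.9, 3.8) before and (3.6, 6.0) after, so it travelled √(0.7² + 2.2²) ≈ 2.3 units.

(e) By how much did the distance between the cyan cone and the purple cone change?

+1.3

Before: roughly 3.6 units apart; after: 4.9. That's 1.3 units further apart.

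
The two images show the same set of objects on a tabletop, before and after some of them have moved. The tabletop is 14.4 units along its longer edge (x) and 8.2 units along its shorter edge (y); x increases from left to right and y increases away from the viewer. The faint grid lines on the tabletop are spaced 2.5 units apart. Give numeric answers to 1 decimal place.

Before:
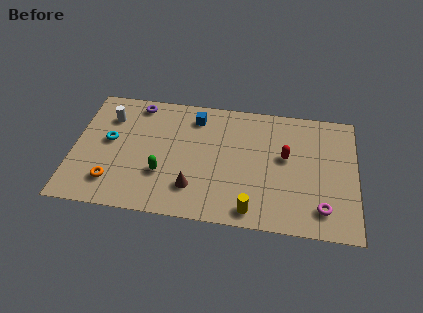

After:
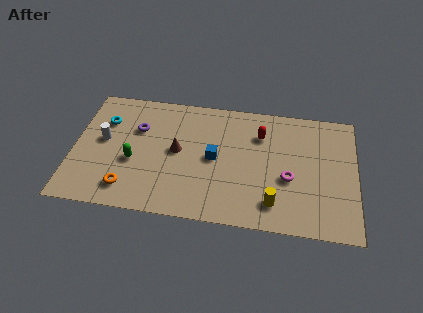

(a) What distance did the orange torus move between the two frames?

0.9

The orange torus moved from about (2.1, 1.8) to (2.9, 1.5), a distance of √(0.8² + 0.3²) ≈ 0.9.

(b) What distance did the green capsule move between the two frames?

1.6

From (4.6, 2.7) to (3.1, 3.3), the green capsule covered √(1.5² + 0.6²) ≈ 1.6 units.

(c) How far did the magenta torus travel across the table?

2.4

The magenta torus was near (12.7, 1.6) before and (11.0, 3.3) after, so it travelled √(1.7² + 1.7²) ≈ 2.4 units.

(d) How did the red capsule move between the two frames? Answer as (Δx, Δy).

(-1.3, 1.3)

The red capsule started near (10.8, 4.7) and ended near (9.5, 6.0).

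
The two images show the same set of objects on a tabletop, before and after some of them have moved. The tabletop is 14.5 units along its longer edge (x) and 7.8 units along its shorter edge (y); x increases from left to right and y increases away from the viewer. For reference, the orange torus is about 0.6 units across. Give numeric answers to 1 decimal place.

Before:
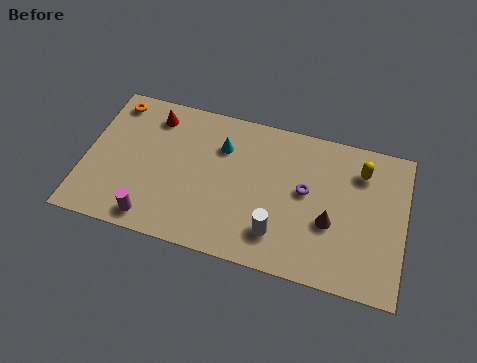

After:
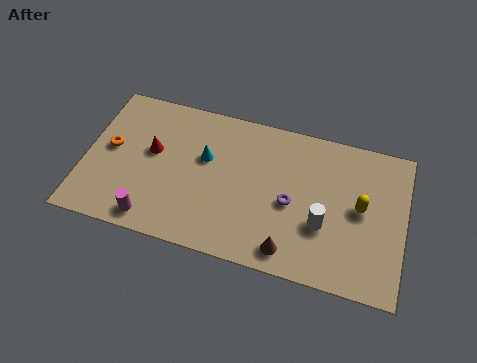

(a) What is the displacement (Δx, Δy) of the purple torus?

(-0.6, -0.8)

The purple torus was at about (10.0, 4.3) and moved to about (9.4, 3.5).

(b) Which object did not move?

the magenta cylinder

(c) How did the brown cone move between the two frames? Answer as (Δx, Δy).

(-1.7, -1.9)

From the two frames, the brown cone sits at roughly (11.2, 3.0) before and (9.5, 1.1) after.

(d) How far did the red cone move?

1.9

The red cone moved from about (2.9, 6.4) to (3.0, 4.5), a distance of √(0.1² + 1.9²) ≈ 1.9.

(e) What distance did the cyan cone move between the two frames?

1.1

The cyan cone was near (6.1, 5.6) before and (5.4, 4.8) after, so it travelled √(0.7² + 0.8²) ≈ 1.1 units.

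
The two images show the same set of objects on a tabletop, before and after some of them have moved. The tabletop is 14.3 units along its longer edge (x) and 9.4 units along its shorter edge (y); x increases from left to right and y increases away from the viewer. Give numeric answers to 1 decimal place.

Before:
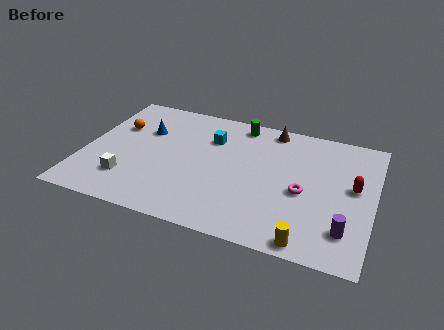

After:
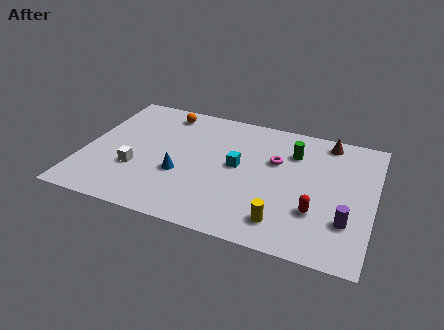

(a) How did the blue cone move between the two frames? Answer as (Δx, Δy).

(2.1, -2.8)

From the two frames, the blue cone sits at roughly (2.8, 6.3) before and (4.9, 3.5) after.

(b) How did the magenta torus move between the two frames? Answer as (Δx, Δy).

(-1.5, 1.9)

The magenta torus started near (10.9, 4.1) and ended near (9.4, 6.0).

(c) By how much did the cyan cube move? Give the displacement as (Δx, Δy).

(1.5, -1.7)

The cyan cube started near (6.1, 6.7) and ended near (7.6, 5.0).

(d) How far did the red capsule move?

2.9

The red capsule moved from about (13.3, 5.2) to (11.6, 2.9), a distance of √(1.7² + 2.3²) ≈ 2.9.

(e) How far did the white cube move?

0.9

The white cube was near (2.4, 2.3) before and (2.7, 3.2) after, so it travelled √(0.3² + 0.9²) ≈ 0.9 units.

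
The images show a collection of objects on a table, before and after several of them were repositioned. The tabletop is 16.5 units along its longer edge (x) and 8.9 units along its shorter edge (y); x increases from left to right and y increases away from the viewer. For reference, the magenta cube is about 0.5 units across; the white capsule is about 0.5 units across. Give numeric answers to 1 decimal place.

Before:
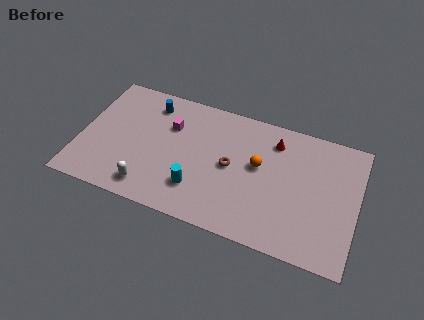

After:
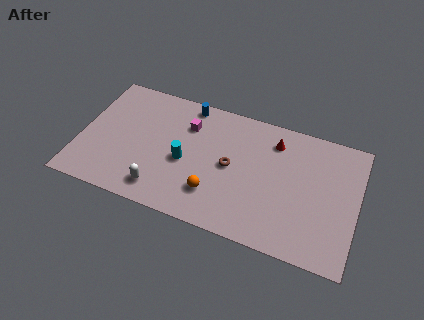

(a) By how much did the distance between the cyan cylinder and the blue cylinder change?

-1.9

They were about 6.0 units apart before and 4.1 after — 1.9 units closer together.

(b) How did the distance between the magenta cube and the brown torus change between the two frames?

-0.7

They were about 4.1 units apart before and 3.4 after — 0.7 units closer together.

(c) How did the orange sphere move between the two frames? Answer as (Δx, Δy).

(-2.4, -2.8)

From the two frames, the orange sphere sits at roughly (10.6, 5.1) before and (8.2, 2.3) after.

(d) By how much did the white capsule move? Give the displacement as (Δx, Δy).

(0.7, 0.1)

The white capsule started near (4.4, 1.4) and ended near (5.1, 1.5).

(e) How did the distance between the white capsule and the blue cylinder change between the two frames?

+0.7

Before: roughly 5.9 units apart; after: 6.6. That's 0.7 units further apart.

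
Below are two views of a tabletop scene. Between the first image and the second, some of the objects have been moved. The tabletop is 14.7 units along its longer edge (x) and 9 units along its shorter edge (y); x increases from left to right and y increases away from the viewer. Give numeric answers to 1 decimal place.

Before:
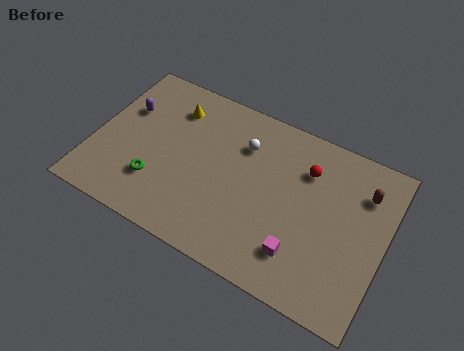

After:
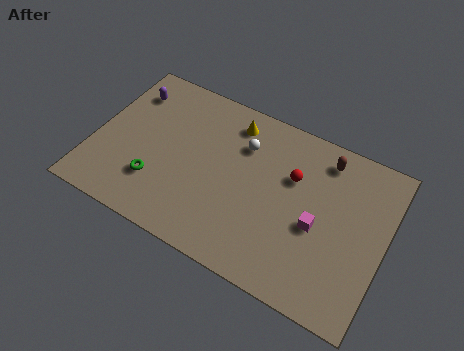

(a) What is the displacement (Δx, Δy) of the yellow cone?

(3.0, 0.5)

The yellow cone started near (3.6, 7.0) and ended near (6.6, 7.5).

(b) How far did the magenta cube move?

1.9

The magenta cube was near (10.8, 2.1) before and (11.4, 3.9) after, so it travelled √(0.6² + 1.8²) ≈ 1.9 units.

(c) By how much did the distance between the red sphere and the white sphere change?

-0.5

The distance was about 3.2 in the first image and 2.7 in the second, so they moved 0.5 units closer together.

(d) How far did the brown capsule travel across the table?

2.3

The brown capsule was near (13.4, 6.7) before and (11.3, 7.6) after, so it travelled √(2.1² + 0.9²) ≈ 2.3 units.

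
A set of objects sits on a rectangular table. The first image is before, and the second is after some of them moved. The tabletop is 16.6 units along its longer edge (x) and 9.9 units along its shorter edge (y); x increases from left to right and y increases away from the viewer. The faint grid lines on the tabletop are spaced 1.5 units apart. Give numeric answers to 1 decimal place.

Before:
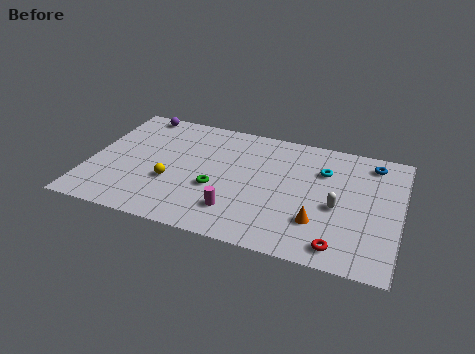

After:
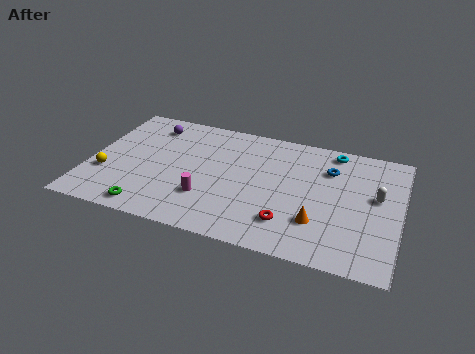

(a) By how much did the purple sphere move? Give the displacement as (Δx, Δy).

(0.8, -0.9)

The purple sphere started near (2.1, 9.0) and ended near (2.9, 8.1).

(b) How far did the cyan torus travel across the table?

1.8

From (12.4, 7.0) to (12.8, 8.8), the cyan torus covered √(0.4² + 1.8²) ≈ 1.8 units.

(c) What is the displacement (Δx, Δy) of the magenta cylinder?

(-1.6, 0.6)

The magenta cylinder started near (8.1, 2.3) and ended near (6.5, 2.9).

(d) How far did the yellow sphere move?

3.5

The yellow sphere moved from about (4.5, 3.6) to (1.0, 3.3), a distance of √(3.5² + 0.3²) ≈ 3.5.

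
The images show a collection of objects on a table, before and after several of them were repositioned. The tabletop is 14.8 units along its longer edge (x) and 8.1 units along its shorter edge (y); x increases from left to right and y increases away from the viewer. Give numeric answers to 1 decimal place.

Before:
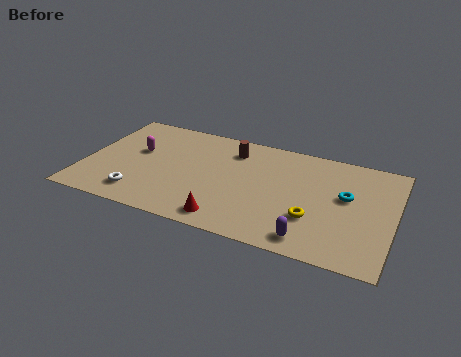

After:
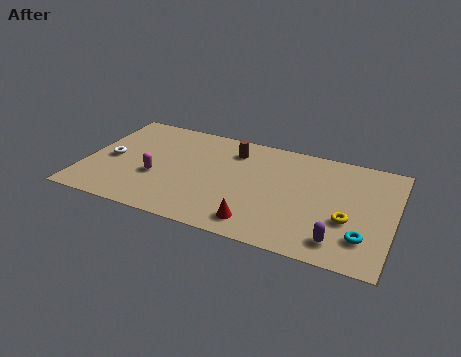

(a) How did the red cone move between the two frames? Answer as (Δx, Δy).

(1.4, 0.2)

From the two frames, the red cone sits at roughly (7.2, 1.1) before and (8.6, 1.3) after.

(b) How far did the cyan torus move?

2.9

From (12.5, 4.7) to (13.5, 2.0), the cyan torus covered √(1.0² + 2.7²) ≈ 2.9 units.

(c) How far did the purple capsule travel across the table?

1.3

The purple capsule was near (11.1, 1.1) before and (12.4, 1.4) after, so it travelled √(1.3² + 0.3²) ≈ 1.3 units.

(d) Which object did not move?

the brown cylinder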